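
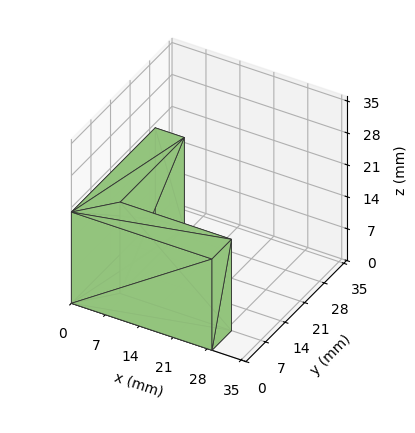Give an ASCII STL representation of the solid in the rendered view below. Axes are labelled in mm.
Reading the render: the shape is an L-shaped prism: outer 29 × 30 mm, arm thicknesses ≈ 7 mm (horizontal) and 6 mm (vertical), extruded 20 mm in z (dimensions read to the nearest mm from the axis ticks). For the STL, each face is triangulated and given an outward normal.

solid part
  facet normal 0.0000 0.0000 -1.0000
    outer loop
      vertex 29.00 7.00 0.00
      vertex 29.00 0.00 0.00
      vertex 0.00 0.00 0.00
    endloop
  endfacet
  facet normal 0.0000 0.0000 -1.0000
    outer loop
      vertex 6.00 7.00 0.00
      vertex 29.00 7.00 0.00
      vertex 0.00 0.00 0.00
    endloop
  endfacet
  facet normal 0.0000 0.0000 -1.0000
    outer loop
      vertex 6.00 30.00 0.00
      vertex 6.00 7.00 0.00
      vertex 0.00 0.00 0.00
    endloop
  endfacet
  facet normal 0.0000 0.0000 -1.0000
    outer loop
      vertex 0.00 30.00 0.00
      vertex 6.00 30.00 0.00
      vertex 0.00 0.00 0.00
    endloop
  endfacet
  facet normal 0.0000 0.0000 1.0000
    outer loop
      vertex 0.00 0.00 20.00
      vertex 29.00 0.00 20.00
      vertex 29.00 7.00 20.00
    endloop
  endfacet
  facet normal 0.0000 0.0000 1.0000
    outer loop
      vertex 0.00 0.00 20.00
      vertex 29.00 7.00 20.00
      vertex 6.00 7.00 20.00
    endloop
  endfacet
  facet normal 0.0000 0.0000 1.0000
    outer loop
      vertex 0.00 0.00 20.00
      vertex 6.00 7.00 20.00
      vertex 6.00 30.00 20.00
    endloop
  endfacet
  facet normal 0.0000 0.0000 1.0000
    outer loop
      vertex 0.00 0.00 20.00
      vertex 6.00 30.00 20.00
      vertex 0.00 30.00 20.00
    endloop
  endfacet
  facet normal 0.0000 -1.0000 0.0000
    outer loop
      vertex 0.00 0.00 0.00
      vertex 29.00 0.00 0.00
      vertex 29.00 0.00 20.00
    endloop
  endfacet
  facet normal 0.0000 -1.0000 0.0000
    outer loop
      vertex 0.00 0.00 0.00
      vertex 29.00 0.00 20.00
      vertex 0.00 0.00 20.00
    endloop
  endfacet
  facet normal 1.0000 0.0000 0.0000
    outer loop
      vertex 29.00 0.00 0.00
      vertex 29.00 7.00 0.00
      vertex 29.00 7.00 20.00
    endloop
  endfacet
  facet normal 1.0000 0.0000 0.0000
    outer loop
      vertex 29.00 0.00 0.00
      vertex 29.00 7.00 20.00
      vertex 29.00 0.00 20.00
    endloop
  endfacet
  facet normal 0.0000 1.0000 0.0000
    outer loop
      vertex 29.00 7.00 0.00
      vertex 6.00 7.00 0.00
      vertex 6.00 7.00 20.00
    endloop
  endfacet
  facet normal 0.0000 1.0000 0.0000
    outer loop
      vertex 29.00 7.00 0.00
      vertex 6.00 7.00 20.00
      vertex 29.00 7.00 20.00
    endloop
  endfacet
  facet normal 1.0000 0.0000 0.0000
    outer loop
      vertex 6.00 7.00 0.00
      vertex 6.00 30.00 0.00
      vertex 6.00 30.00 20.00
    endloop
  endfacet
  facet normal 1.0000 0.0000 0.0000
    outer loop
      vertex 6.00 7.00 0.00
      vertex 6.00 30.00 20.00
      vertex 6.00 7.00 20.00
    endloop
  endfacet
  facet normal 0.0000 1.0000 0.0000
    outer loop
      vertex 6.00 30.00 0.00
      vertex 0.00 30.00 0.00
      vertex 0.00 30.00 20.00
    endloop
  endfacet
  facet normal 0.0000 1.0000 0.0000
    outer loop
      vertex 6.00 30.00 0.00
      vertex 0.00 30.00 20.00
      vertex 6.00 30.00 20.00
    endloop
  endfacet
  facet normal -1.0000 0.0000 0.0000
    outer loop
      vertex 0.00 30.00 0.00
      vertex 0.00 0.00 0.00
      vertex 0.00 0.00 20.00
    endloop
  endfacet
  facet normal -1.0000 0.0000 0.0000
    outer loop
      vertex 0.00 30.00 0.00
      vertex 0.00 0.00 20.00
      vertex 0.00 30.00 20.00
    endloop
  endfacet
endsolid part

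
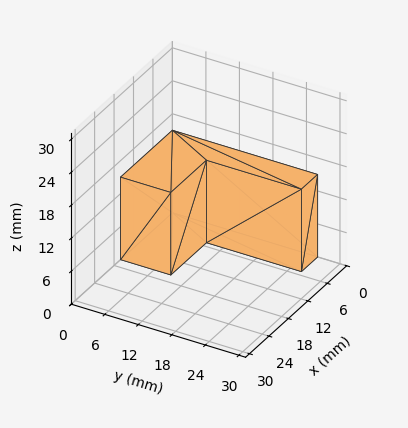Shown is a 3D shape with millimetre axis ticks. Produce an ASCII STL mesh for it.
Reading the render: the shape is an L-shaped prism: outer 16 × 26 mm, arm thicknesses ≈ 9 mm (horizontal) and 5 mm (vertical), extruded 15 mm in z (dimensions read to the nearest mm from the axis ticks). For the STL, each face is triangulated and given an outward normal.

solid part
  facet normal 0.0000 0.0000 -1.0000
    outer loop
      vertex 16.0 9.0 0.0
      vertex 16.0 0.0 0.0
      vertex 0.0 0.0 0.0
    endloop
  endfacet
  facet normal 0.0000 0.0000 -1.0000
    outer loop
      vertex 5.0 9.0 0.0
      vertex 16.0 9.0 0.0
      vertex 0.0 0.0 0.0
    endloop
  endfacet
  facet normal 0.0000 0.0000 -1.0000
    outer loop
      vertex 5.0 26.0 0.0
      vertex 5.0 9.0 0.0
      vertex 0.0 0.0 0.0
    endloop
  endfacet
  facet normal 0.0000 0.0000 -1.0000
    outer loop
      vertex 0.0 26.0 0.0
      vertex 5.0 26.0 0.0
      vertex 0.0 0.0 0.0
    endloop
  endfacet
  facet normal 0.0000 0.0000 1.0000
    outer loop
      vertex 0.0 0.0 15.0
      vertex 16.0 0.0 15.0
      vertex 16.0 9.0 15.0
    endloop
  endfacet
  facet normal 0.0000 0.0000 1.0000
    outer loop
      vertex 0.0 0.0 15.0
      vertex 16.0 9.0 15.0
      vertex 5.0 9.0 15.0
    endloop
  endfacet
  facet normal 0.0000 0.0000 1.0000
    outer loop
      vertex 0.0 0.0 15.0
      vertex 5.0 9.0 15.0
      vertex 5.0 26.0 15.0
    endloop
  endfacet
  facet normal 0.0000 0.0000 1.0000
    outer loop
      vertex 0.0 0.0 15.0
      vertex 5.0 26.0 15.0
      vertex 0.0 26.0 15.0
    endloop
  endfacet
  facet normal 0.0000 -1.0000 0.0000
    outer loop
      vertex 0.0 0.0 0.0
      vertex 16.0 0.0 0.0
      vertex 16.0 0.0 15.0
    endloop
  endfacet
  facet normal 0.0000 -1.0000 0.0000
    outer loop
      vertex 0.0 0.0 0.0
      vertex 16.0 0.0 15.0
      vertex 0.0 0.0 15.0
    endloop
  endfacet
  facet normal 1.0000 0.0000 0.0000
    outer loop
      vertex 16.0 0.0 0.0
      vertex 16.0 9.0 0.0
      vertex 16.0 9.0 15.0
    endloop
  endfacet
  facet normal 1.0000 0.0000 0.0000
    outer loop
      vertex 16.0 0.0 0.0
      vertex 16.0 9.0 15.0
      vertex 16.0 0.0 15.0
    endloop
  endfacet
  facet normal 0.0000 1.0000 0.0000
    outer loop
      vertex 16.0 9.0 0.0
      vertex 5.0 9.0 0.0
      vertex 5.0 9.0 15.0
    endloop
  endfacet
  facet normal 0.0000 1.0000 0.0000
    outer loop
      vertex 16.0 9.0 0.0
      vertex 5.0 9.0 15.0
      vertex 16.0 9.0 15.0
    endloop
  endfacet
  facet normal 1.0000 0.0000 0.0000
    outer loop
      vertex 5.0 9.0 0.0
      vertex 5.0 26.0 0.0
      vertex 5.0 26.0 15.0
    endloop
  endfacet
  facet normal 1.0000 0.0000 0.0000
    outer loop
      vertex 5.0 9.0 0.0
      vertex 5.0 26.0 15.0
      vertex 5.0 9.0 15.0
    endloop
  endfacet
  facet normal 0.0000 1.0000 0.0000
    outer loop
      vertex 5.0 26.0 0.0
      vertex 0.0 26.0 0.0
      vertex 0.0 26.0 15.0
    endloop
  endfacet
  facet normal 0.0000 1.0000 0.0000
    outer loop
      vertex 5.0 26.0 0.0
      vertex 0.0 26.0 15.0
      vertex 5.0 26.0 15.0
    endloop
  endfacet
  facet normal -1.0000 0.0000 0.0000
    outer loop
      vertex 0.0 26.0 0.0
      vertex 0.0 0.0 0.0
      vertex 0.0 0.0 15.0
    endloop
  endfacet
  facet normal -1.0000 0.0000 0.0000
    outer loop
      vertex 0.0 26.0 0.0
      vertex 0.0 0.0 15.0
      vertex 0.0 26.0 15.0
    endloop
  endfacet
endsolid part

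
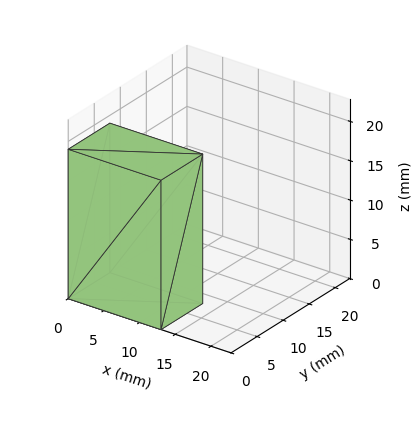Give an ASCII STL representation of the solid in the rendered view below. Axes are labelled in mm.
Reading the render: the shape is a rectangular box, roughly 13 × 8 mm footprint and 19 mm tall (dimensions read to the nearest mm from the axis ticks). For the STL, each face is triangulated and given an outward normal.

solid part
  facet normal 0.0000 0.0000 -1.0000
    outer loop
      vertex 13.000 8.000 0.000
      vertex 13.000 0.000 0.000
      vertex 0.000 0.000 0.000
    endloop
  endfacet
  facet normal 0.0000 0.0000 -1.0000
    outer loop
      vertex 0.000 8.000 0.000
      vertex 13.000 8.000 0.000
      vertex 0.000 0.000 0.000
    endloop
  endfacet
  facet normal 0.0000 0.0000 1.0000
    outer loop
      vertex 0.000 0.000 19.000
      vertex 13.000 0.000 19.000
      vertex 13.000 8.000 19.000
    endloop
  endfacet
  facet normal 0.0000 0.0000 1.0000
    outer loop
      vertex 0.000 0.000 19.000
      vertex 13.000 8.000 19.000
      vertex 0.000 8.000 19.000
    endloop
  endfacet
  facet normal 0.0000 -1.0000 0.0000
    outer loop
      vertex 0.000 0.000 0.000
      vertex 13.000 0.000 0.000
      vertex 13.000 0.000 19.000
    endloop
  endfacet
  facet normal 0.0000 -1.0000 0.0000
    outer loop
      vertex 0.000 0.000 0.000
      vertex 13.000 0.000 19.000
      vertex 0.000 0.000 19.000
    endloop
  endfacet
  facet normal 0.0000 1.0000 0.0000
    outer loop
      vertex 13.000 8.000 19.000
      vertex 13.000 8.000 0.000
      vertex 0.000 8.000 0.000
    endloop
  endfacet
  facet normal 0.0000 1.0000 0.0000
    outer loop
      vertex 0.000 8.000 19.000
      vertex 13.000 8.000 19.000
      vertex 0.000 8.000 0.000
    endloop
  endfacet
  facet normal -1.0000 0.0000 0.0000
    outer loop
      vertex 0.000 8.000 19.000
      vertex 0.000 8.000 0.000
      vertex 0.000 0.000 0.000
    endloop
  endfacet
  facet normal -1.0000 0.0000 0.0000
    outer loop
      vertex 0.000 0.000 19.000
      vertex 0.000 8.000 19.000
      vertex 0.000 0.000 0.000
    endloop
  endfacet
  facet normal 1.0000 0.0000 0.0000
    outer loop
      vertex 13.000 0.000 0.000
      vertex 13.000 8.000 0.000
      vertex 13.000 8.000 19.000
    endloop
  endfacet
  facet normal 1.0000 0.0000 0.0000
    outer loop
      vertex 13.000 0.000 0.000
      vertex 13.000 8.000 19.000
      vertex 13.000 0.000 19.000
    endloop
  endfacet
endsolid part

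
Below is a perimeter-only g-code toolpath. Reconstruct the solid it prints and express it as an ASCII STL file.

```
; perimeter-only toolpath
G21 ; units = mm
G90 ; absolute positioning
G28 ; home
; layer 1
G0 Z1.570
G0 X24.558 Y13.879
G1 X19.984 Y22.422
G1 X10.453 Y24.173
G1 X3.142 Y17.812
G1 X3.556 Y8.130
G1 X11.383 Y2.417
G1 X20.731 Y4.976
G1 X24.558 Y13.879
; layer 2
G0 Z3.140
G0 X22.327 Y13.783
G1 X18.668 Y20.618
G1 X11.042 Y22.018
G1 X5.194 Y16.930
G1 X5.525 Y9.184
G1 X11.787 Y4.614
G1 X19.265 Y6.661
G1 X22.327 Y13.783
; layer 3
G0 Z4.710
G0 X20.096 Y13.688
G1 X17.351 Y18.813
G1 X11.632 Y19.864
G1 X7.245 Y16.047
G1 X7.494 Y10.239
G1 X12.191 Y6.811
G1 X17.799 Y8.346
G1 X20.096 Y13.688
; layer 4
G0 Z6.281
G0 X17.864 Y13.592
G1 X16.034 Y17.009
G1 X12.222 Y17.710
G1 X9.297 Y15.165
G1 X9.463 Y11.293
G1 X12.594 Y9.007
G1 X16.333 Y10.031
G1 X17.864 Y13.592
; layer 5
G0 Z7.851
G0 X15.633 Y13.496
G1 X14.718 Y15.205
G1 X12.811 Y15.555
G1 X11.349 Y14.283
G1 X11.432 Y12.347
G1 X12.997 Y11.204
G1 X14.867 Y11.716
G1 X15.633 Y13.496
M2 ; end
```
solid part
  facet normal 0.0000 0.0000 -1.0000
    outer loop
      vertex 9.863 26.327 0.000
      vertex 21.301 24.226 0.000
      vertex 26.790 13.974 0.000
    endloop
  endfacet
  facet normal 0.0000 0.0000 -1.0000
    outer loop
      vertex 1.090 18.694 0.000
      vertex 9.863 26.327 0.000
      vertex 26.790 13.974 0.000
    endloop
  endfacet
  facet normal 0.0000 0.0000 -1.0000
    outer loop
      vertex 1.587 7.076 0.000
      vertex 1.090 18.694 0.000
      vertex 26.790 13.974 0.000
    endloop
  endfacet
  facet normal 0.0000 0.0000 -1.0000
    outer loop
      vertex 10.980 0.220 0.000
      vertex 1.587 7.076 0.000
      vertex 26.790 13.974 0.000
    endloop
  endfacet
  facet normal 0.0000 0.0000 -1.0000
    outer loop
      vertex 22.197 3.291 0.000
      vertex 10.980 0.220 0.000
      vertex 26.790 13.974 0.000
    endloop
  endfacet
  facet normal 0.5423 0.2904 0.7884
    outer loop
      vertex 26.790 13.974 0.000
      vertex 21.301 24.226 0.000
      vertex 13.401 13.401 9.421
    endloop
  endfacet
  facet normal 0.1111 0.6050 0.7884
    outer loop
      vertex 21.301 24.226 0.000
      vertex 9.863 26.327 0.000
      vertex 13.401 13.401 9.421
    endloop
  endfacet
  facet normal -0.4038 0.4641 0.7884
    outer loop
      vertex 9.863 26.327 0.000
      vertex 1.090 18.694 0.000
      vertex 13.401 13.401 9.421
    endloop
  endfacet
  facet normal -0.6146 -0.0263 0.7884
    outer loop
      vertex 1.090 18.694 0.000
      vertex 1.587 7.076 0.000
      vertex 13.401 13.401 9.421
    endloop
  endfacet
  facet normal -0.3627 -0.4969 0.7884
    outer loop
      vertex 1.587 7.076 0.000
      vertex 10.980 0.220 0.000
      vertex 13.401 13.401 9.421
    endloop
  endfacet
  facet normal 0.1624 -0.5933 0.7884
    outer loop
      vertex 10.980 0.220 0.000
      vertex 22.197 3.291 0.000
      vertex 13.401 13.401 9.421
    endloop
  endfacet
  facet normal 0.5651 -0.2430 0.7884
    outer loop
      vertex 22.197 3.291 0.000
      vertex 26.790 13.974 0.000
      vertex 13.401 13.401 9.421
    endloop
  endfacet
endsolid part

The G0 Z moves step by Δz≈1.570 mm. The G1 loops shrink linearly with z, so the solid tapers from its base footprint up to z≈9.42. Closing with a flat bottom cap and the tapered top and triangulating gives 12 facets — a regular 7-sided pyramid, base circumscribed radius ≈ 13.4 mm, apex at z ≈ 9.42 mm.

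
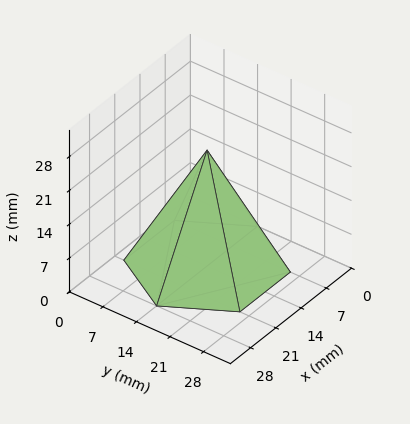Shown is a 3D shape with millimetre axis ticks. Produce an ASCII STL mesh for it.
Reading the render: the shape is a regular 6-sided pyramid, base circumscribed radius ≈ 14 mm, apex at z ≈ 24 mm (dimensions read to the nearest mm from the axis ticks). For the STL, each face is triangulated and given an outward normal.

solid part
  facet normal 0.0000 0.0000 -1.0000
    outer loop
      vertex 7.0 26.1 0.0
      vertex 21.0 26.1 0.0
      vertex 28.0 14.0 0.0
    endloop
  endfacet
  facet normal 0.0000 0.0000 -1.0000
    outer loop
      vertex 0.0 14.0 0.0
      vertex 7.0 26.1 0.0
      vertex 28.0 14.0 0.0
    endloop
  endfacet
  facet normal 0.0000 0.0000 -1.0000
    outer loop
      vertex 7.0 1.9 0.0
      vertex 0.0 14.0 0.0
      vertex 28.0 14.0 0.0
    endloop
  endfacet
  facet normal 0.0000 0.0000 -1.0000
    outer loop
      vertex 21.0 1.9 0.0
      vertex 7.0 1.9 0.0
      vertex 28.0 14.0 0.0
    endloop
  endfacet
  facet normal 0.7727 0.4470 0.4507
    outer loop
      vertex 28.0 14.0 0.0
      vertex 21.0 26.1 0.0
      vertex 14.0 14.0 24.0
    endloop
  endfacet
  facet normal 0.0000 0.8929 0.4502
    outer loop
      vertex 21.0 26.1 0.0
      vertex 7.0 26.1 0.0
      vertex 14.0 14.0 24.0
    endloop
  endfacet
  facet normal -0.7727 0.4470 0.4507
    outer loop
      vertex 7.0 26.1 0.0
      vertex 0.0 14.0 0.0
      vertex 14.0 14.0 24.0
    endloop
  endfacet
  facet normal -0.7727 -0.4470 0.4507
    outer loop
      vertex 0.0 14.0 0.0
      vertex 7.0 1.9 0.0
      vertex 14.0 14.0 24.0
    endloop
  endfacet
  facet normal 0.0000 -0.8929 0.4502
    outer loop
      vertex 7.0 1.9 0.0
      vertex 21.0 1.9 0.0
      vertex 14.0 14.0 24.0
    endloop
  endfacet
  facet normal 0.7727 -0.4470 0.4507
    outer loop
      vertex 21.0 1.9 0.0
      vertex 28.0 14.0 0.0
      vertex 14.0 14.0 24.0
    endloop
  endfacet
endsolid part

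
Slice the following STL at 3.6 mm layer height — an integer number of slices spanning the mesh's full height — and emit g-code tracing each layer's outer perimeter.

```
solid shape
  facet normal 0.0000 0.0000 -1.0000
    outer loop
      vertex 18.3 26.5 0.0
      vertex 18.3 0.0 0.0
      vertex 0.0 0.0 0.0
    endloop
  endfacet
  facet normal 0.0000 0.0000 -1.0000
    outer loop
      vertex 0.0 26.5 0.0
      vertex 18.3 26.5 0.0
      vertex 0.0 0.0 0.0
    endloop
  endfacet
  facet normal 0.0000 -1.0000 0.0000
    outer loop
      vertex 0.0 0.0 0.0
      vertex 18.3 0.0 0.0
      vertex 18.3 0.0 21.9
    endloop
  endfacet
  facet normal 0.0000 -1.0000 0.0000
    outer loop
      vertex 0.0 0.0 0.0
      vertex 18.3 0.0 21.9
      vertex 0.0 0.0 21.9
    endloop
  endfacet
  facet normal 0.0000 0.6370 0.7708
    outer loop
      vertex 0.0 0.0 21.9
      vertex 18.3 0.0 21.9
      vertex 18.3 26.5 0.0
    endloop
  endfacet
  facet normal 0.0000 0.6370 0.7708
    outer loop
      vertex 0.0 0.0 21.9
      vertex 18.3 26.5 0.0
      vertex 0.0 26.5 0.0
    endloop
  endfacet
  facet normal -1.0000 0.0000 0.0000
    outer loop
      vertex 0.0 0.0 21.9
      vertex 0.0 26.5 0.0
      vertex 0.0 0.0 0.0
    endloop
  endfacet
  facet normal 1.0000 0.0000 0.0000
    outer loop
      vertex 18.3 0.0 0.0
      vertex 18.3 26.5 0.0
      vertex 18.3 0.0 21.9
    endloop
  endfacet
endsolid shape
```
; perimeter-only toolpath
G21 ; units = mm
G90 ; absolute positioning
G28 ; home
; layer 1
G0 Z3.6
G0 X0.0 Y0.0
G1 X18.3 Y0.0
G1 X18.3 Y22.1
G1 X0.0 Y22.1
G1 X0.0 Y0.0
; layer 2
G0 Z7.3
G0 X0.0 Y0.0
G1 X18.3 Y0.0
G1 X18.3 Y17.7
G1 X0.0 Y17.7
G1 X0.0 Y0.0
; layer 3
G0 Z10.9
G0 X0.0 Y0.0
G1 X18.3 Y0.0
G1 X18.3 Y13.2
G1 X0.0 Y13.2
G1 X0.0 Y0.0
; layer 4
G0 Z14.6
G0 X0.0 Y0.0
G1 X18.3 Y0.0
G1 X18.3 Y8.8
G1 X0.0 Y8.8
G1 X0.0 Y0.0
; layer 5
G0 Z18.2
G0 X0.0 Y0.0
G1 X18.3 Y0.0
G1 X18.3 Y4.4
G1 X0.0 Y4.4
G1 X0.0 Y0.0
M2 ; end

The solid is a wedge (ramp): 18.3 × 26.5 mm base, rising to 21.9 mm along the y=0 edge and sloping linearly to z=0 at y=26.5. Slicing at Δz = 3.6 mm — 6 equal slices spanning the solid's height, so layer i sits at z = i·h/6 — gives 5 non-empty perimeters. Each is a 4-segment closed polygon; G0 lifts to the layer z and rapids to the start vertex, then G1 traces the edges. The cross-section shrinks linearly with z (the slice at the apex is degenerate and omitted).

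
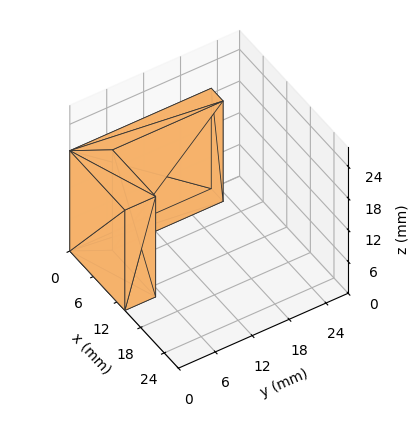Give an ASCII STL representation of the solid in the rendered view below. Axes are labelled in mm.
Reading the render: the shape is an L-shaped prism: outer 14 × 23 mm, arm thicknesses ≈ 5 mm (horizontal) and 3 mm (vertical), extruded 19 mm in z (dimensions read to the nearest mm from the axis ticks). For the STL, each face is triangulated and given an outward normal.

solid part
  facet normal 0.0000 0.0000 -1.0000
    outer loop
      vertex 14.00 5.00 0.00
      vertex 14.00 0.00 0.00
      vertex 0.00 0.00 0.00
    endloop
  endfacet
  facet normal 0.0000 0.0000 -1.0000
    outer loop
      vertex 3.00 5.00 0.00
      vertex 14.00 5.00 0.00
      vertex 0.00 0.00 0.00
    endloop
  endfacet
  facet normal 0.0000 0.0000 -1.0000
    outer loop
      vertex 3.00 23.00 0.00
      vertex 3.00 5.00 0.00
      vertex 0.00 0.00 0.00
    endloop
  endfacet
  facet normal 0.0000 0.0000 -1.0000
    outer loop
      vertex 0.00 23.00 0.00
      vertex 3.00 23.00 0.00
      vertex 0.00 0.00 0.00
    endloop
  endfacet
  facet normal 0.0000 0.0000 1.0000
    outer loop
      vertex 0.00 0.00 19.00
      vertex 14.00 0.00 19.00
      vertex 14.00 5.00 19.00
    endloop
  endfacet
  facet normal 0.0000 0.0000 1.0000
    outer loop
      vertex 0.00 0.00 19.00
      vertex 14.00 5.00 19.00
      vertex 3.00 5.00 19.00
    endloop
  endfacet
  facet normal 0.0000 0.0000 1.0000
    outer loop
      vertex 0.00 0.00 19.00
      vertex 3.00 5.00 19.00
      vertex 3.00 23.00 19.00
    endloop
  endfacet
  facet normal 0.0000 0.0000 1.0000
    outer loop
      vertex 0.00 0.00 19.00
      vertex 3.00 23.00 19.00
      vertex 0.00 23.00 19.00
    endloop
  endfacet
  facet normal 0.0000 -1.0000 0.0000
    outer loop
      vertex 0.00 0.00 0.00
      vertex 14.00 0.00 0.00
      vertex 14.00 0.00 19.00
    endloop
  endfacet
  facet normal 0.0000 -1.0000 0.0000
    outer loop
      vertex 0.00 0.00 0.00
      vertex 14.00 0.00 19.00
      vertex 0.00 0.00 19.00
    endloop
  endfacet
  facet normal 1.0000 0.0000 0.0000
    outer loop
      vertex 14.00 0.00 0.00
      vertex 14.00 5.00 0.00
      vertex 14.00 5.00 19.00
    endloop
  endfacet
  facet normal 1.0000 0.0000 0.0000
    outer loop
      vertex 14.00 0.00 0.00
      vertex 14.00 5.00 19.00
      vertex 14.00 0.00 19.00
    endloop
  endfacet
  facet normal 0.0000 1.0000 0.0000
    outer loop
      vertex 14.00 5.00 0.00
      vertex 3.00 5.00 0.00
      vertex 3.00 5.00 19.00
    endloop
  endfacet
  facet normal 0.0000 1.0000 0.0000
    outer loop
      vertex 14.00 5.00 0.00
      vertex 3.00 5.00 19.00
      vertex 14.00 5.00 19.00
    endloop
  endfacet
  facet normal 1.0000 0.0000 0.0000
    outer loop
      vertex 3.00 5.00 0.00
      vertex 3.00 23.00 0.00
      vertex 3.00 23.00 19.00
    endloop
  endfacet
  facet normal 1.0000 0.0000 0.0000
    outer loop
      vertex 3.00 5.00 0.00
      vertex 3.00 23.00 19.00
      vertex 3.00 5.00 19.00
    endloop
  endfacet
  facet normal 0.0000 1.0000 0.0000
    outer loop
      vertex 3.00 23.00 0.00
      vertex 0.00 23.00 0.00
      vertex 0.00 23.00 19.00
    endloop
  endfacet
  facet normal 0.0000 1.0000 0.0000
    outer loop
      vertex 3.00 23.00 0.00
      vertex 0.00 23.00 19.00
      vertex 3.00 23.00 19.00
    endloop
  endfacet
  facet normal -1.0000 0.0000 0.0000
    outer loop
      vertex 0.00 23.00 0.00
      vertex 0.00 0.00 0.00
      vertex 0.00 0.00 19.00
    endloop
  endfacet
  facet normal -1.0000 0.0000 0.0000
    outer loop
      vertex 0.00 23.00 0.00
      vertex 0.00 0.00 19.00
      vertex 0.00 23.00 19.00
    endloop
  endfacet
endsolid part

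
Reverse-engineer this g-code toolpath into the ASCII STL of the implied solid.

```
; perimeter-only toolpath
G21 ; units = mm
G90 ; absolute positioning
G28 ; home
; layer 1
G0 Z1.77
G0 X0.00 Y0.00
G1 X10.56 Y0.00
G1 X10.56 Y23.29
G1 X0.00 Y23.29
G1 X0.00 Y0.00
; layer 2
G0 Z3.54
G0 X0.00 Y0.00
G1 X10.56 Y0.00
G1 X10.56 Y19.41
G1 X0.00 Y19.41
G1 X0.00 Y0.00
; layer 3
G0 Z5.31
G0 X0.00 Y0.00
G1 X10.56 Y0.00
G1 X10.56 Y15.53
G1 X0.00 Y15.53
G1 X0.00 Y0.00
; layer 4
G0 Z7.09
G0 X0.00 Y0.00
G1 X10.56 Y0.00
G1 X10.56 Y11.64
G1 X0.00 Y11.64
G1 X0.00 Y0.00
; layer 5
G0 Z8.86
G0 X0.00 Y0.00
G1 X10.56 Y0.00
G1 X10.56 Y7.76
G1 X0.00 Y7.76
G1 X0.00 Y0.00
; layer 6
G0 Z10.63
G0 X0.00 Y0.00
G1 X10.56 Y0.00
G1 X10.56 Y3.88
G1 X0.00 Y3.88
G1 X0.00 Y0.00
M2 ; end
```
solid part
  facet normal 0.0000 0.0000 -1.0000
    outer loop
      vertex 10.56 27.17 0.00
      vertex 10.56 0.00 0.00
      vertex 0.00 0.00 0.00
    endloop
  endfacet
  facet normal 0.0000 0.0000 -1.0000
    outer loop
      vertex 0.00 27.17 0.00
      vertex 10.56 27.17 0.00
      vertex 0.00 0.00 0.00
    endloop
  endfacet
  facet normal 0.0000 -1.0000 0.0000
    outer loop
      vertex 0.00 0.00 0.00
      vertex 10.56 0.00 0.00
      vertex 10.56 0.00 12.40
    endloop
  endfacet
  facet normal 0.0000 -1.0000 0.0000
    outer loop
      vertex 0.00 0.00 0.00
      vertex 10.56 0.00 12.40
      vertex 0.00 0.00 12.40
    endloop
  endfacet
  facet normal 0.0000 0.4152 0.9097
    outer loop
      vertex 0.00 0.00 12.40
      vertex 10.56 0.00 12.40
      vertex 10.56 27.17 0.00
    endloop
  endfacet
  facet normal 0.0000 0.4152 0.9097
    outer loop
      vertex 0.00 0.00 12.40
      vertex 10.56 27.17 0.00
      vertex 0.00 27.17 0.00
    endloop
  endfacet
  facet normal -1.0000 0.0000 0.0000
    outer loop
      vertex 0.00 0.00 12.40
      vertex 0.00 27.17 0.00
      vertex 0.00 0.00 0.00
    endloop
  endfacet
  facet normal 1.0000 0.0000 0.0000
    outer loop
      vertex 10.56 0.00 0.00
      vertex 10.56 27.17 0.00
      vertex 10.56 0.00 12.40
    endloop
  endfacet
endsolid part

The G0 Z moves step by Δz≈1.77 mm. The G1 loops shrink linearly with z, so the solid tapers from its base footprint up to z≈12.4. Closing with a flat bottom cap and the tapered top and triangulating gives 8 facets — a wedge (ramp): 10.6 × 27.2 mm base, rising to 12.4 mm along the y=0 edge and sloping linearly to z=0 at y=27.2.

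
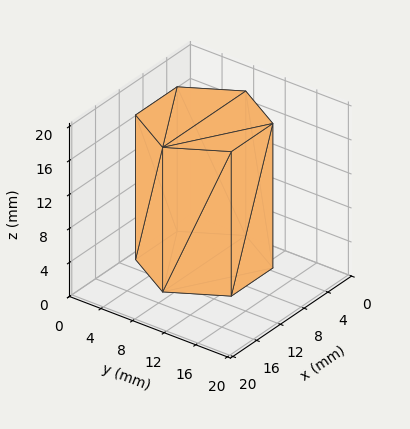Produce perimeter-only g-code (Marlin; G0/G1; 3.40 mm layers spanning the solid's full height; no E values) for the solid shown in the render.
Reading the render: the shape is a regular 6-sided prism (a cylinder approximated with 6 flat sides), circumscribed radius ≈ 7 mm, height ≈ 17 mm (dimensions read to the nearest mm from the axis ticks). For the g-code, the solid's height is divided into equal slices at the stated Δz and each level perimeter traced with G1 moves after a G0 lift.

; perimeter-only toolpath
G21 ; units = mm
G90 ; absolute positioning
G28 ; home
; layer 1
G0 Z3.40
G0 X14.00 Y7.00
G1 X10.50 Y13.06
G1 X3.50 Y13.06
G1 X0.00 Y7.00
G1 X3.50 Y0.94
G1 X10.50 Y0.94
G1 X14.00 Y7.00
; layer 2
G0 Z6.80
G0 X14.00 Y7.00
G1 X10.50 Y13.06
G1 X3.50 Y13.06
G1 X0.00 Y7.00
G1 X3.50 Y0.94
G1 X10.50 Y0.94
G1 X14.00 Y7.00
; layer 3
G0 Z10.20
G0 X14.00 Y7.00
G1 X10.50 Y13.06
G1 X3.50 Y13.06
G1 X0.00 Y7.00
G1 X3.50 Y0.94
G1 X10.50 Y0.94
G1 X14.00 Y7.00
; layer 4
G0 Z13.60
G0 X14.00 Y7.00
G1 X10.50 Y13.06
G1 X3.50 Y13.06
G1 X0.00 Y7.00
G1 X3.50 Y0.94
G1 X10.50 Y0.94
G1 X14.00 Y7.00
; layer 5
G0 Z17.00
G0 X14.00 Y7.00
G1 X10.50 Y13.06
G1 X3.50 Y13.06
G1 X0.00 Y7.00
G1 X3.50 Y0.94
G1 X10.50 Y0.94
G1 X14.00 Y7.00
M2 ; end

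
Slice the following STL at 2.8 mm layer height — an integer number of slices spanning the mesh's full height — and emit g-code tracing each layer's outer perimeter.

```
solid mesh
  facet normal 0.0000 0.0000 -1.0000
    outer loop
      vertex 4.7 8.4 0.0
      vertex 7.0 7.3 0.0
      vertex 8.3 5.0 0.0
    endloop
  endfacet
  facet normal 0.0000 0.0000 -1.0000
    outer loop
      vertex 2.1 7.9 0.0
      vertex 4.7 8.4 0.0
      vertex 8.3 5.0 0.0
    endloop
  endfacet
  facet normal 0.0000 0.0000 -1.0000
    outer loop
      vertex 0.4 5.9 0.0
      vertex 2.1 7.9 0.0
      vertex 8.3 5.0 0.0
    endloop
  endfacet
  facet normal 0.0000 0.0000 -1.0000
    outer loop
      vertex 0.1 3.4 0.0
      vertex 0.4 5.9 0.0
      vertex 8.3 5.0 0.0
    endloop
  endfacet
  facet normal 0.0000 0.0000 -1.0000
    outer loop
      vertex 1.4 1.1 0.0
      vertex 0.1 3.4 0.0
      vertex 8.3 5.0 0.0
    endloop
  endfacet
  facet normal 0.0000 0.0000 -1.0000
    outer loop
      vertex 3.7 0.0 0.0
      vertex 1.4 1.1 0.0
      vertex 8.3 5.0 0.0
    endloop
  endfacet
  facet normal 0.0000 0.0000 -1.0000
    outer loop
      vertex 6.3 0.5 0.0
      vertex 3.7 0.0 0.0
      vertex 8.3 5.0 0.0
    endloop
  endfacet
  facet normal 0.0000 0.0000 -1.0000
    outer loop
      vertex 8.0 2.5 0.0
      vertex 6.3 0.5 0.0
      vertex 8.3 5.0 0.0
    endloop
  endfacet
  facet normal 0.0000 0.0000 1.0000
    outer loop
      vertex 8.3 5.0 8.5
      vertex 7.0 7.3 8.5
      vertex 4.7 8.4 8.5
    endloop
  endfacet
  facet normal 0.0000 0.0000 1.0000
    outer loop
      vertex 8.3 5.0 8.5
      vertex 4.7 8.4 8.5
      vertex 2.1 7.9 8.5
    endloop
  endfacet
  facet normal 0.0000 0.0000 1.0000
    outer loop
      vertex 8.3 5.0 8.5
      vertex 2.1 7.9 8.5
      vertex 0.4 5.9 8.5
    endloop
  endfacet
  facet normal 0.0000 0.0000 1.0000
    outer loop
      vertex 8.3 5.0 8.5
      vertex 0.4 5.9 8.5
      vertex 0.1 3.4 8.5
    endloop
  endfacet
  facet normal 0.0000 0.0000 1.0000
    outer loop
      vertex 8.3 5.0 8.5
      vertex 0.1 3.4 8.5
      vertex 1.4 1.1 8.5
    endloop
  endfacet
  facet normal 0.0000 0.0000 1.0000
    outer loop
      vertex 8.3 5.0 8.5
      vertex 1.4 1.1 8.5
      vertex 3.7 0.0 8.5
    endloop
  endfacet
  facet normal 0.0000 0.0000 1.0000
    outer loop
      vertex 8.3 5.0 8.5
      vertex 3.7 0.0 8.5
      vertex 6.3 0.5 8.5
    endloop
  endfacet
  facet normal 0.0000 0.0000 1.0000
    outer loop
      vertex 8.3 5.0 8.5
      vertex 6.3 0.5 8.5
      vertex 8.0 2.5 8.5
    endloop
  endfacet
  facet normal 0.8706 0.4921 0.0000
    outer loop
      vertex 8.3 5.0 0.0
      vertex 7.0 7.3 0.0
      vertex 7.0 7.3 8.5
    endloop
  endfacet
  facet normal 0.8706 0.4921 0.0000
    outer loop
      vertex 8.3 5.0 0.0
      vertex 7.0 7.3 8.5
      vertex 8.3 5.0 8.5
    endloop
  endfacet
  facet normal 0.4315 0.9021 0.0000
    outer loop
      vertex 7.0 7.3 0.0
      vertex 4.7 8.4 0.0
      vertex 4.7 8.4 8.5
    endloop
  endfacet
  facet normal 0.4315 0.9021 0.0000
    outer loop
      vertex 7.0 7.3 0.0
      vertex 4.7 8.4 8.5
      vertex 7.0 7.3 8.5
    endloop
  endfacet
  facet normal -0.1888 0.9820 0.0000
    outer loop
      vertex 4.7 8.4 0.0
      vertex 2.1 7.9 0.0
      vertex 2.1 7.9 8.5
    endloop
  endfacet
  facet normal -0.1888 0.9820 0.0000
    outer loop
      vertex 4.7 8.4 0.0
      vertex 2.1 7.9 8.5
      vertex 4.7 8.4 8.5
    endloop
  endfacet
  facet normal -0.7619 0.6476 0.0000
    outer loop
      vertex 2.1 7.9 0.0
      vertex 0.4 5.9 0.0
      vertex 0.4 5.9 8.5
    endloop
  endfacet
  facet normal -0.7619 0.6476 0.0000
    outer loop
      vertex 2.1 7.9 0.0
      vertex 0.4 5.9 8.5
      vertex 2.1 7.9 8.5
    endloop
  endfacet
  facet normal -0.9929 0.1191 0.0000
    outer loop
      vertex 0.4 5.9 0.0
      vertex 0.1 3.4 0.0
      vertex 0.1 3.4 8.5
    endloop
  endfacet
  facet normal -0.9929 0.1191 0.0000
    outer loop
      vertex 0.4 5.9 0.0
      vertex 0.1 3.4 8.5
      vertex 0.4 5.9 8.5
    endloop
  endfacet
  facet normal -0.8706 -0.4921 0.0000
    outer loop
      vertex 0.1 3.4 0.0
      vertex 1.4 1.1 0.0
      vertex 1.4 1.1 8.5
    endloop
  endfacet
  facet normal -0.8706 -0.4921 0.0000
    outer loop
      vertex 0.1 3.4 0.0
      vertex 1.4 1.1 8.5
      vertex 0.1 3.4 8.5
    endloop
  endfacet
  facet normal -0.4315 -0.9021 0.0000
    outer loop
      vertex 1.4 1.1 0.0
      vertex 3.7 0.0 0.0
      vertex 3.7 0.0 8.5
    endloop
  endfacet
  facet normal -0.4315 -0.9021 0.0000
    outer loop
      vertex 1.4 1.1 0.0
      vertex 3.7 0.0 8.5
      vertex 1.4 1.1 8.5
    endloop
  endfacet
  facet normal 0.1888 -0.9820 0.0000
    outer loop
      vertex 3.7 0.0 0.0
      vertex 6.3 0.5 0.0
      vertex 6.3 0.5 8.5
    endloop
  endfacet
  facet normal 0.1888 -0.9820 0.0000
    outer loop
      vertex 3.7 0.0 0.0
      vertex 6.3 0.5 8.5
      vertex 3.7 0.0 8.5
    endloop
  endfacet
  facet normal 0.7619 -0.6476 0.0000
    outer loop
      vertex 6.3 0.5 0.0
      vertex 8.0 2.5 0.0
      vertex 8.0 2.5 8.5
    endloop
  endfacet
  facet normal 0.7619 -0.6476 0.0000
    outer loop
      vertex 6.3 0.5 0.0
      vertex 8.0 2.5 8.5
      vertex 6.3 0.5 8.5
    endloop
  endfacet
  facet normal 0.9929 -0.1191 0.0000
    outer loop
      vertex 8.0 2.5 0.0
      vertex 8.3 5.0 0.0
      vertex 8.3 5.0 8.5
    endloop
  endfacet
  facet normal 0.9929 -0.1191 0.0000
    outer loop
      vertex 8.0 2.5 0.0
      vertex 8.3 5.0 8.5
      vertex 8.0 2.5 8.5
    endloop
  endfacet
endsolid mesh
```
; perimeter-only toolpath
G21 ; units = mm
G90 ; absolute positioning
G28 ; home
; layer 1
G0 Z2.8
G0 X8.3 Y5.0
G1 X7.0 Y7.3
G1 X4.7 Y8.4
G1 X2.1 Y7.9
G1 X0.4 Y5.9
G1 X0.1 Y3.4
G1 X1.4 Y1.1
G1 X3.7 Y0.0
G1 X6.3 Y0.5
G1 X8.0 Y2.5
G1 X8.3 Y5.0
; layer 2
G0 Z5.7
G0 X8.3 Y5.0
G1 X7.0 Y7.3
G1 X4.7 Y8.4
G1 X2.1 Y7.9
G1 X0.4 Y5.9
G1 X0.1 Y3.4
G1 X1.4 Y1.1
G1 X3.7 Y0.0
G1 X6.3 Y0.5
G1 X8.0 Y2.5
G1 X8.3 Y5.0
; layer 3
G0 Z8.5
G0 X8.3 Y5.0
G1 X7.0 Y7.3
G1 X4.7 Y8.4
G1 X2.1 Y7.9
G1 X0.4 Y5.9
G1 X0.1 Y3.4
G1 X1.4 Y1.1
G1 X3.7 Y0.0
G1 X6.3 Y0.5
G1 X8.0 Y2.5
G1 X8.3 Y5.0
M2 ; end

The solid is a regular 10-sided prism (a cylinder approximated with 10 flat sides), circumscribed radius ≈ 4.2 mm, height ≈ 8.5 mm. Slicing at Δz = 2.8 mm — 3 equal slices spanning the solid's height, so layer i sits at z = i·h/3 — gives 3 non-empty perimeters. Each is a 10-segment closed polygon; G0 lifts to the layer z and rapids to the start vertex, then G1 traces the edges.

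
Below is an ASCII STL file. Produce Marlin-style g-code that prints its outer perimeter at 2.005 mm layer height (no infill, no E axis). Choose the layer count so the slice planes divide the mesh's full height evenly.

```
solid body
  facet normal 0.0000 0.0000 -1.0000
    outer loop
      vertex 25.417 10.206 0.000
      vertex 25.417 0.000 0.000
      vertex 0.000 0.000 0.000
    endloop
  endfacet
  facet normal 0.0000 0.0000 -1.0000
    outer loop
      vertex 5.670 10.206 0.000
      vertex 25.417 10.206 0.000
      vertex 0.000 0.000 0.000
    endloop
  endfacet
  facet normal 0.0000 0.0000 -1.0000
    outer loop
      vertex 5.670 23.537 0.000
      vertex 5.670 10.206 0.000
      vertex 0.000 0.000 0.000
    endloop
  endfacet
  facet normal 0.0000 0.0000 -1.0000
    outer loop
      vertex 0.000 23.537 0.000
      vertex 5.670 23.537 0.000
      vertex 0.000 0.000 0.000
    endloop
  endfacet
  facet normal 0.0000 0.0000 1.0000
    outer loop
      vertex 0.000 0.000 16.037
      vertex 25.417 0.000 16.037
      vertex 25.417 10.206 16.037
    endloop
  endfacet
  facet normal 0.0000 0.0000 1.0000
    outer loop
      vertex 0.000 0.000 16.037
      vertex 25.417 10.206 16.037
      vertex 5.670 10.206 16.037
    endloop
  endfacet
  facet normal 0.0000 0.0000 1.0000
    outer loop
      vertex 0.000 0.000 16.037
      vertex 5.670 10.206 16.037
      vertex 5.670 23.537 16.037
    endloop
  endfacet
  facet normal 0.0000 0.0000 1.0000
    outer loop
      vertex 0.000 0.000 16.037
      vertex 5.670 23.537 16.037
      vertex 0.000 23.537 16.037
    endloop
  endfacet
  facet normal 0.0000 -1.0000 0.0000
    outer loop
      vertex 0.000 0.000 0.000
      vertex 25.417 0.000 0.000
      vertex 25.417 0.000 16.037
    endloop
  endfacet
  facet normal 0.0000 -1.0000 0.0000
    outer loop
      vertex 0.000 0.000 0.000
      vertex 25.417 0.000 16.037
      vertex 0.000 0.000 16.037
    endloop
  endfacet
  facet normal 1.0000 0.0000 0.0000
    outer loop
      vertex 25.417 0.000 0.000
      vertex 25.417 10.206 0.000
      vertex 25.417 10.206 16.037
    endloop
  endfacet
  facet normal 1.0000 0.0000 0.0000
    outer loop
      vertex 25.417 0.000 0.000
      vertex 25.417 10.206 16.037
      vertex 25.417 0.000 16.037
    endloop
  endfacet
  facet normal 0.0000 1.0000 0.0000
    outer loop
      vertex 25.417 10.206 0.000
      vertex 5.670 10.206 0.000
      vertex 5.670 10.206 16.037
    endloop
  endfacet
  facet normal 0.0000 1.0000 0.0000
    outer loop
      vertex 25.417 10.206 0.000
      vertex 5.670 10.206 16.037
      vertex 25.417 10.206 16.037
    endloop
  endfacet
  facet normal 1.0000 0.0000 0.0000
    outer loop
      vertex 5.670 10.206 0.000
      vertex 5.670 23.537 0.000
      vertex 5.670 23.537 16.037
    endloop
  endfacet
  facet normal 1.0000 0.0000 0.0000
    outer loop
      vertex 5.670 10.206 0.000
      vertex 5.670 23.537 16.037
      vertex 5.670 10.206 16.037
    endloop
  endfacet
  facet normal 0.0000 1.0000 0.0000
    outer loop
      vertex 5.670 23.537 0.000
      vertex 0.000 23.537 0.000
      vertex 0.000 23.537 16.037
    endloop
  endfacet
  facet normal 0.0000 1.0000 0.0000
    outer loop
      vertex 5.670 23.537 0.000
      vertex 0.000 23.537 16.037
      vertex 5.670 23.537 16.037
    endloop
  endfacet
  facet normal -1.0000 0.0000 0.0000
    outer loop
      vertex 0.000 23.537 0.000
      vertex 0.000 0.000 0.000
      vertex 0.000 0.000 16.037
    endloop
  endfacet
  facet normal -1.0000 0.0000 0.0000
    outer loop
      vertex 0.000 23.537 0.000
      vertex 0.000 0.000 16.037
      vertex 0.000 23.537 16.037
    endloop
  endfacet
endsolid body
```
; perimeter-only toolpath
G21 ; units = mm
G90 ; absolute positioning
G28 ; home
; layer 1
G0 Z2.005
G0 X0.000 Y0.000
G1 X25.417 Y0.000
G1 X25.417 Y10.206
G1 X5.670 Y10.206
G1 X5.670 Y23.537
G1 X0.000 Y23.537
G1 X0.000 Y0.000
; layer 2
G0 Z4.009
G0 X0.000 Y0.000
G1 X25.417 Y0.000
G1 X25.417 Y10.206
G1 X5.670 Y10.206
G1 X5.670 Y23.537
G1 X0.000 Y23.537
G1 X0.000 Y0.000
; layer 3
G0 Z6.014
G0 X0.000 Y0.000
G1 X25.417 Y0.000
G1 X25.417 Y10.206
G1 X5.670 Y10.206
G1 X5.670 Y23.537
G1 X0.000 Y23.537
G1 X0.000 Y0.000
; layer 4
G0 Z8.018
G0 X0.000 Y0.000
G1 X25.417 Y0.000
G1 X25.417 Y10.206
G1 X5.670 Y10.206
G1 X5.670 Y23.537
G1 X0.000 Y23.537
G1 X0.000 Y0.000
; layer 5
G0 Z10.023
G0 X0.000 Y0.000
G1 X25.417 Y0.000
G1 X25.417 Y10.206
G1 X5.670 Y10.206
G1 X5.670 Y23.537
G1 X0.000 Y23.537
G1 X0.000 Y0.000
; layer 6
G0 Z12.028
G0 X0.000 Y0.000
G1 X25.417 Y0.000
G1 X25.417 Y10.206
G1 X5.670 Y10.206
G1 X5.670 Y23.537
G1 X0.000 Y23.537
G1 X0.000 Y0.000
; layer 7
G0 Z14.032
G0 X0.000 Y0.000
G1 X25.417 Y0.000
G1 X25.417 Y10.206
G1 X5.670 Y10.206
G1 X5.670 Y23.537
G1 X0.000 Y23.537
G1 X0.000 Y0.000
; layer 8
G0 Z16.037
G0 X0.000 Y0.000
G1 X25.417 Y0.000
G1 X25.417 Y10.206
G1 X5.670 Y10.206
G1 X5.670 Y23.537
G1 X0.000 Y23.537
G1 X0.000 Y0.000
M2 ; end

The solid is an L-shaped prism: outer 25.4 × 23.5 mm, arm thicknesses ≈ 10.2 mm (horizontal) and 5.67 mm (vertical), extruded 16 mm in z. Slicing at Δz = 2.005 mm — 8 equal slices spanning the solid's height, so layer i sits at z = i·h/8 — gives 8 non-empty perimeters. Each is a 6-segment closed polygon; G0 lifts to the layer z and rapids to the start vertex, then G1 traces the edges.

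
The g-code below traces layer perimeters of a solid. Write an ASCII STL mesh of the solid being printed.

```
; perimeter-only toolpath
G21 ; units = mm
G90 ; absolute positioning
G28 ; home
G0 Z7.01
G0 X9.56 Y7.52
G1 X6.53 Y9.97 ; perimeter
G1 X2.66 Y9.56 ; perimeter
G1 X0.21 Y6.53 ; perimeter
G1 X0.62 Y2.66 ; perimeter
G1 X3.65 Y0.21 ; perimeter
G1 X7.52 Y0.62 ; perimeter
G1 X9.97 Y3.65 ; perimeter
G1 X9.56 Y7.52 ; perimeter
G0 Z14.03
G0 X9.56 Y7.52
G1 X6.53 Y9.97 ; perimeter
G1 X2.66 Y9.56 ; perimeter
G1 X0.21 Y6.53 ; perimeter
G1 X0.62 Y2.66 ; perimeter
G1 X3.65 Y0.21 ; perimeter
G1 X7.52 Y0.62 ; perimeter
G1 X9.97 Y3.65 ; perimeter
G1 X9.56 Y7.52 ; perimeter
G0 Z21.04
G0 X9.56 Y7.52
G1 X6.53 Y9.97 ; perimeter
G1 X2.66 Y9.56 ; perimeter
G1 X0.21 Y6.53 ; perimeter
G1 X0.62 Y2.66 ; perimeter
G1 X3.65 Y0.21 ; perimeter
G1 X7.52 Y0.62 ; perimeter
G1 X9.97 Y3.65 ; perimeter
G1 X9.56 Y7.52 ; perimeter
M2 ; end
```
solid part
  facet normal 0.0000 0.0000 -1.0000
    outer loop
      vertex 2.66 9.56 0.00
      vertex 6.53 9.97 0.00
      vertex 9.56 7.52 0.00
    endloop
  endfacet
  facet normal 0.0000 0.0000 -1.0000
    outer loop
      vertex 0.21 6.53 0.00
      vertex 2.66 9.56 0.00
      vertex 9.56 7.52 0.00
    endloop
  endfacet
  facet normal 0.0000 0.0000 -1.0000
    outer loop
      vertex 0.62 2.66 0.00
      vertex 0.21 6.53 0.00
      vertex 9.56 7.52 0.00
    endloop
  endfacet
  facet normal 0.0000 0.0000 -1.0000
    outer loop
      vertex 3.65 0.21 0.00
      vertex 0.62 2.66 0.00
      vertex 9.56 7.52 0.00
    endloop
  endfacet
  facet normal 0.0000 0.0000 -1.0000
    outer loop
      vertex 7.52 0.62 0.00
      vertex 3.65 0.21 0.00
      vertex 9.56 7.52 0.00
    endloop
  endfacet
  facet normal 0.0000 0.0000 -1.0000
    outer loop
      vertex 9.97 3.65 0.00
      vertex 7.52 0.62 0.00
      vertex 9.56 7.52 0.00
    endloop
  endfacet
  facet normal 0.0000 0.0000 1.0000
    outer loop
      vertex 9.56 7.52 21.04
      vertex 6.53 9.97 21.04
      vertex 2.66 9.56 21.04
    endloop
  endfacet
  facet normal 0.0000 0.0000 1.0000
    outer loop
      vertex 9.56 7.52 21.04
      vertex 2.66 9.56 21.04
      vertex 0.21 6.53 21.04
    endloop
  endfacet
  facet normal 0.0000 0.0000 1.0000
    outer loop
      vertex 9.56 7.52 21.04
      vertex 0.21 6.53 21.04
      vertex 0.62 2.66 21.04
    endloop
  endfacet
  facet normal 0.0000 0.0000 1.0000
    outer loop
      vertex 9.56 7.52 21.04
      vertex 0.62 2.66 21.04
      vertex 3.65 0.21 21.04
    endloop
  endfacet
  facet normal 0.0000 0.0000 1.0000
    outer loop
      vertex 9.56 7.52 21.04
      vertex 3.65 0.21 21.04
      vertex 7.52 0.62 21.04
    endloop
  endfacet
  facet normal 0.0000 0.0000 1.0000
    outer loop
      vertex 9.56 7.52 21.04
      vertex 7.52 0.62 21.04
      vertex 9.97 3.65 21.04
    endloop
  endfacet
  facet normal 0.6288 0.7776 0.0000
    outer loop
      vertex 9.56 7.52 0.00
      vertex 6.53 9.97 0.00
      vertex 6.53 9.97 21.04
    endloop
  endfacet
  facet normal 0.6288 0.7776 0.0000
    outer loop
      vertex 9.56 7.52 0.00
      vertex 6.53 9.97 21.04
      vertex 9.56 7.52 21.04
    endloop
  endfacet
  facet normal -0.1054 0.9944 0.0000
    outer loop
      vertex 6.53 9.97 0.00
      vertex 2.66 9.56 0.00
      vertex 2.66 9.56 21.04
    endloop
  endfacet
  facet normal -0.1054 0.9944 0.0000
    outer loop
      vertex 6.53 9.97 0.00
      vertex 2.66 9.56 21.04
      vertex 6.53 9.97 21.04
    endloop
  endfacet
  facet normal -0.7776 0.6288 0.0000
    outer loop
      vertex 2.66 9.56 0.00
      vertex 0.21 6.53 0.00
      vertex 0.21 6.53 21.04
    endloop
  endfacet
  facet normal -0.7776 0.6288 0.0000
    outer loop
      vertex 2.66 9.56 0.00
      vertex 0.21 6.53 21.04
      vertex 2.66 9.56 21.04
    endloop
  endfacet
  facet normal -0.9944 -0.1054 0.0000
    outer loop
      vertex 0.21 6.53 0.00
      vertex 0.62 2.66 0.00
      vertex 0.62 2.66 21.04
    endloop
  endfacet
  facet normal -0.9944 -0.1054 0.0000
    outer loop
      vertex 0.21 6.53 0.00
      vertex 0.62 2.66 21.04
      vertex 0.21 6.53 21.04
    endloop
  endfacet
  facet normal -0.6288 -0.7776 0.0000
    outer loop
      vertex 0.62 2.66 0.00
      vertex 3.65 0.21 0.00
      vertex 3.65 0.21 21.04
    endloop
  endfacet
  facet normal -0.6288 -0.7776 0.0000
    outer loop
      vertex 0.62 2.66 0.00
      vertex 3.65 0.21 21.04
      vertex 0.62 2.66 21.04
    endloop
  endfacet
  facet normal 0.1054 -0.9944 0.0000
    outer loop
      vertex 3.65 0.21 0.00
      vertex 7.52 0.62 0.00
      vertex 7.52 0.62 21.04
    endloop
  endfacet
  facet normal 0.1054 -0.9944 0.0000
    outer loop
      vertex 3.65 0.21 0.00
      vertex 7.52 0.62 21.04
      vertex 3.65 0.21 21.04
    endloop
  endfacet
  facet normal 0.7776 -0.6288 0.0000
    outer loop
      vertex 7.52 0.62 0.00
      vertex 9.97 3.65 0.00
      vertex 9.97 3.65 21.04
    endloop
  endfacet
  facet normal 0.7776 -0.6288 0.0000
    outer loop
      vertex 7.52 0.62 0.00
      vertex 9.97 3.65 21.04
      vertex 7.52 0.62 21.04
    endloop
  endfacet
  facet normal 0.9944 0.1054 0.0000
    outer loop
      vertex 9.97 3.65 0.00
      vertex 9.56 7.52 0.00
      vertex 9.56 7.52 21.04
    endloop
  endfacet
  facet normal 0.9944 0.1054 0.0000
    outer loop
      vertex 9.97 3.65 0.00
      vertex 9.56 7.52 21.04
      vertex 9.97 3.65 21.04
    endloop
  endfacet
endsolid part

The G0 Z moves step by Δz≈7.01 mm. Every layer's G1 loop is the same polygon, so the solid is a straight extrusion of it from z=0 to z≈21. Closing with flat bottom and top caps and triangulating gives 28 facets — a regular 8-sided prism (a cylinder approximated with 8 flat sides), circumscribed radius ≈ 5.09 mm, height ≈ 21 mm.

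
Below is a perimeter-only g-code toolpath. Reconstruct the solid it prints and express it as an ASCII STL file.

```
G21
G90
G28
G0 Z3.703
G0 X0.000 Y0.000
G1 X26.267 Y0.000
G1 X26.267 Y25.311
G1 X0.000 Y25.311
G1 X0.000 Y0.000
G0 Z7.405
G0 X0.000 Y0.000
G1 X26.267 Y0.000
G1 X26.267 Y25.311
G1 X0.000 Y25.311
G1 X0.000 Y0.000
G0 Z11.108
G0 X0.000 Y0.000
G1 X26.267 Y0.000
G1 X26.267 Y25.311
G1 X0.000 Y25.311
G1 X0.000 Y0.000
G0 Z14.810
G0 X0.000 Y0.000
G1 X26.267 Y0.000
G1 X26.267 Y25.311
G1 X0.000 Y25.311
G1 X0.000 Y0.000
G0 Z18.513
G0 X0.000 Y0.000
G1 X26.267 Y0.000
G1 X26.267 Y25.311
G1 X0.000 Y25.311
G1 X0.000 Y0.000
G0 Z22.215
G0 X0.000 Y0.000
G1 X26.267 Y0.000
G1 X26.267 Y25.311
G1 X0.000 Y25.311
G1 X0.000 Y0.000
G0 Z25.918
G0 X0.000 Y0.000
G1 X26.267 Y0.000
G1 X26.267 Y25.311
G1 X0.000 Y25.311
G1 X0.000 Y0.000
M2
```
solid part
  facet normal 0.0000 0.0000 -1.0000
    outer loop
      vertex 26.267 25.311 0.000
      vertex 26.267 0.000 0.000
      vertex 0.000 0.000 0.000
    endloop
  endfacet
  facet normal 0.0000 0.0000 -1.0000
    outer loop
      vertex 0.000 25.311 0.000
      vertex 26.267 25.311 0.000
      vertex 0.000 0.000 0.000
    endloop
  endfacet
  facet normal 0.0000 0.0000 1.0000
    outer loop
      vertex 0.000 0.000 25.918
      vertex 26.267 0.000 25.918
      vertex 26.267 25.311 25.918
    endloop
  endfacet
  facet normal 0.0000 0.0000 1.0000
    outer loop
      vertex 0.000 0.000 25.918
      vertex 26.267 25.311 25.918
      vertex 0.000 25.311 25.918
    endloop
  endfacet
  facet normal 0.0000 -1.0000 0.0000
    outer loop
      vertex 0.000 0.000 0.000
      vertex 26.267 0.000 0.000
      vertex 26.267 0.000 25.918
    endloop
  endfacet
  facet normal 0.0000 -1.0000 0.0000
    outer loop
      vertex 0.000 0.000 0.000
      vertex 26.267 0.000 25.918
      vertex 0.000 0.000 25.918
    endloop
  endfacet
  facet normal 0.0000 1.0000 0.0000
    outer loop
      vertex 26.267 25.311 25.918
      vertex 26.267 25.311 0.000
      vertex 0.000 25.311 0.000
    endloop
  endfacet
  facet normal 0.0000 1.0000 0.0000
    outer loop
      vertex 0.000 25.311 25.918
      vertex 26.267 25.311 25.918
      vertex 0.000 25.311 0.000
    endloop
  endfacet
  facet normal -1.0000 0.0000 0.0000
    outer loop
      vertex 0.000 25.311 25.918
      vertex 0.000 25.311 0.000
      vertex 0.000 0.000 0.000
    endloop
  endfacet
  facet normal -1.0000 0.0000 0.0000
    outer loop
      vertex 0.000 0.000 25.918
      vertex 0.000 25.311 25.918
      vertex 0.000 0.000 0.000
    endloop
  endfacet
  facet normal 1.0000 0.0000 0.0000
    outer loop
      vertex 26.267 0.000 0.000
      vertex 26.267 25.311 0.000
      vertex 26.267 25.311 25.918
    endloop
  endfacet
  facet normal 1.0000 0.0000 0.0000
    outer loop
      vertex 26.267 0.000 0.000
      vertex 26.267 25.311 25.918
      vertex 26.267 0.000 25.918
    endloop
  endfacet
endsolid part

The G0 Z moves step by Δz≈3.703 mm. Every layer's G1 loop is the same polygon, so the solid is a straight extrusion of it from z=0 to z≈25.9. Closing with flat bottom and top caps and triangulating gives 12 facets — a rectangular box, roughly 26.3 × 25.3 mm footprint and 25.9 mm tall.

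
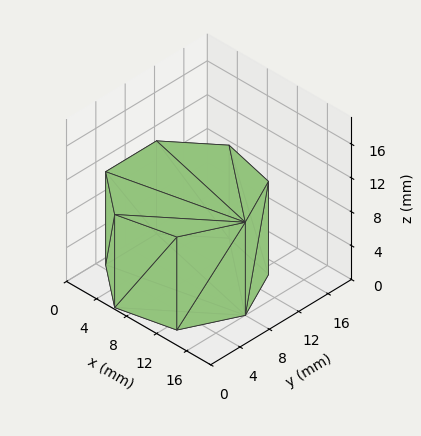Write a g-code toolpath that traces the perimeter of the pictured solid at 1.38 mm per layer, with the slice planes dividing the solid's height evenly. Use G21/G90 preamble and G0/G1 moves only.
Reading the render: the shape is a regular 7-sided prism (a cylinder approximated with 7 flat sides), circumscribed radius ≈ 8 mm, height ≈ 11 mm (dimensions read to the nearest mm from the axis ticks). For the g-code, the solid's height is divided into equal slices at the stated Δz and each level perimeter traced with G1 moves after a G0 lift.

; perimeter-only toolpath
G21 ; units = mm
G90 ; absolute positioning
G28 ; home
; layer 1
G0 Z1.38
G0 X16.00 Y8.00
G1 X12.99 Y14.25
G1 X6.22 Y15.80
G1 X0.79 Y11.47
G1 X0.79 Y4.53
G1 X6.22 Y0.20
G1 X12.99 Y1.75
G1 X16.00 Y8.00
; layer 2
G0 Z2.75
G0 X16.00 Y8.00
G1 X12.99 Y14.25
G1 X6.22 Y15.80
G1 X0.79 Y11.47
G1 X0.79 Y4.53
G1 X6.22 Y0.20
G1 X12.99 Y1.75
G1 X16.00 Y8.00
; layer 3
G0 Z4.12
G0 X16.00 Y8.00
G1 X12.99 Y14.25
G1 X6.22 Y15.80
G1 X0.79 Y11.47
G1 X0.79 Y4.53
G1 X6.22 Y0.20
G1 X12.99 Y1.75
G1 X16.00 Y8.00
; layer 4
G0 Z5.50
G0 X16.00 Y8.00
G1 X12.99 Y14.25
G1 X6.22 Y15.80
G1 X0.79 Y11.47
G1 X0.79 Y4.53
G1 X6.22 Y0.20
G1 X12.99 Y1.75
G1 X16.00 Y8.00
; layer 5
G0 Z6.88
G0 X16.00 Y8.00
G1 X12.99 Y14.25
G1 X6.22 Y15.80
G1 X0.79 Y11.47
G1 X0.79 Y4.53
G1 X6.22 Y0.20
G1 X12.99 Y1.75
G1 X16.00 Y8.00
; layer 6
G0 Z8.25
G0 X16.00 Y8.00
G1 X12.99 Y14.25
G1 X6.22 Y15.80
G1 X0.79 Y11.47
G1 X0.79 Y4.53
G1 X6.22 Y0.20
G1 X12.99 Y1.75
G1 X16.00 Y8.00
; layer 7
G0 Z9.62
G0 X16.00 Y8.00
G1 X12.99 Y14.25
G1 X6.22 Y15.80
G1 X0.79 Y11.47
G1 X0.79 Y4.53
G1 X6.22 Y0.20
G1 X12.99 Y1.75
G1 X16.00 Y8.00
; layer 8
G0 Z11.00
G0 X16.00 Y8.00
G1 X12.99 Y14.25
G1 X6.22 Y15.80
G1 X0.79 Y11.47
G1 X0.79 Y4.53
G1 X6.22 Y0.20
G1 X12.99 Y1.75
G1 X16.00 Y8.00
M2 ; end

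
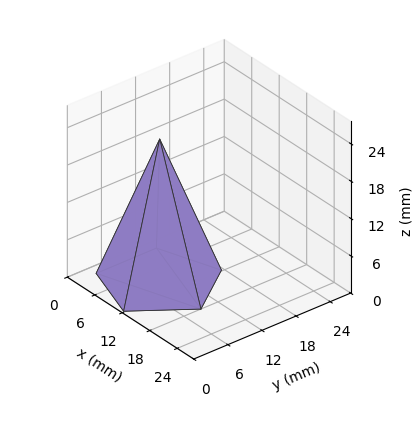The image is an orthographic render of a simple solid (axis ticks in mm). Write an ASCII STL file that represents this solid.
Reading the render: the shape is a regular 5-sided pyramid, base circumscribed radius ≈ 9 mm, apex at z ≈ 23 mm (dimensions read to the nearest mm from the axis ticks). For the STL, each face is triangulated and given an outward normal.

solid part
  facet normal 0.0000 0.0000 -1.0000
    outer loop
      vertex 1.7 14.3 0.0
      vertex 11.8 17.6 0.0
      vertex 18.0 9.0 0.0
    endloop
  endfacet
  facet normal 0.0000 0.0000 -1.0000
    outer loop
      vertex 1.7 3.7 0.0
      vertex 1.7 14.3 0.0
      vertex 18.0 9.0 0.0
    endloop
  endfacet
  facet normal 0.0000 0.0000 -1.0000
    outer loop
      vertex 11.8 0.4 0.0
      vertex 1.7 3.7 0.0
      vertex 18.0 9.0 0.0
    endloop
  endfacet
  facet normal 0.7732 0.5574 0.3025
    outer loop
      vertex 18.0 9.0 0.0
      vertex 11.8 17.6 0.0
      vertex 9.0 9.0 23.0
    endloop
  endfacet
  facet normal -0.2960 0.9060 0.3027
    outer loop
      vertex 11.8 17.6 0.0
      vertex 1.7 14.3 0.0
      vertex 9.0 9.0 23.0
    endloop
  endfacet
  facet normal -0.9531 0.0000 0.3025
    outer loop
      vertex 1.7 14.3 0.0
      vertex 1.7 3.7 0.0
      vertex 9.0 9.0 23.0
    endloop
  endfacet
  facet normal -0.2960 -0.9060 0.3027
    outer loop
      vertex 1.7 3.7 0.0
      vertex 11.8 0.4 0.0
      vertex 9.0 9.0 23.0
    endloop
  endfacet
  facet normal 0.7732 -0.5574 0.3025
    outer loop
      vertex 11.8 0.4 0.0
      vertex 18.0 9.0 0.0
      vertex 9.0 9.0 23.0
    endloop
  endfacet
endsolid part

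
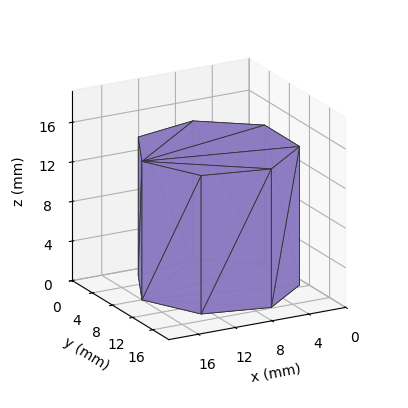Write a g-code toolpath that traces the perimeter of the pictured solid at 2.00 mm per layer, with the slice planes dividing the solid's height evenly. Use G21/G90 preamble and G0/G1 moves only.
Reading the render: the shape is a regular 7-sided prism (a cylinder approximated with 7 flat sides), circumscribed radius ≈ 8 mm, height ≈ 14 mm (dimensions read to the nearest mm from the axis ticks). For the g-code, the solid's height is divided into equal slices at the stated Δz and each level perimeter traced with G1 moves after a G0 lift.

; perimeter-only toolpath
G21 ; units = mm
G90 ; absolute positioning
G28 ; home
; layer 1
G0 Z2.00
G0 X16.00 Y8.00
G1 X12.99 Y14.25
G1 X6.22 Y15.80
G1 X0.79 Y11.47
G1 X0.79 Y4.53
G1 X6.22 Y0.20
G1 X12.99 Y1.75
G1 X16.00 Y8.00
; layer 2
G0 Z4.00
G0 X16.00 Y8.00
G1 X12.99 Y14.25
G1 X6.22 Y15.80
G1 X0.79 Y11.47
G1 X0.79 Y4.53
G1 X6.22 Y0.20
G1 X12.99 Y1.75
G1 X16.00 Y8.00
; layer 3
G0 Z6.00
G0 X16.00 Y8.00
G1 X12.99 Y14.25
G1 X6.22 Y15.80
G1 X0.79 Y11.47
G1 X0.79 Y4.53
G1 X6.22 Y0.20
G1 X12.99 Y1.75
G1 X16.00 Y8.00
; layer 4
G0 Z8.00
G0 X16.00 Y8.00
G1 X12.99 Y14.25
G1 X6.22 Y15.80
G1 X0.79 Y11.47
G1 X0.79 Y4.53
G1 X6.22 Y0.20
G1 X12.99 Y1.75
G1 X16.00 Y8.00
; layer 5
G0 Z10.00
G0 X16.00 Y8.00
G1 X12.99 Y14.25
G1 X6.22 Y15.80
G1 X0.79 Y11.47
G1 X0.79 Y4.53
G1 X6.22 Y0.20
G1 X12.99 Y1.75
G1 X16.00 Y8.00
; layer 6
G0 Z12.00
G0 X16.00 Y8.00
G1 X12.99 Y14.25
G1 X6.22 Y15.80
G1 X0.79 Y11.47
G1 X0.79 Y4.53
G1 X6.22 Y0.20
G1 X12.99 Y1.75
G1 X16.00 Y8.00
; layer 7
G0 Z14.00
G0 X16.00 Y8.00
G1 X12.99 Y14.25
G1 X6.22 Y15.80
G1 X0.79 Y11.47
G1 X0.79 Y4.53
G1 X6.22 Y0.20
G1 X12.99 Y1.75
G1 X16.00 Y8.00
M2 ; end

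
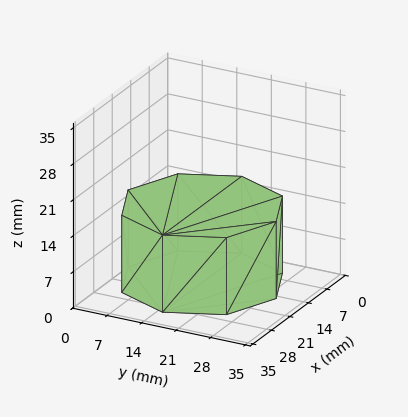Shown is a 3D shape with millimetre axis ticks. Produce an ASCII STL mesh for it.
Reading the render: the shape is a regular 8-sided prism (a cylinder approximated with 8 flat sides), circumscribed radius ≈ 15 mm, height ≈ 15 mm (dimensions read to the nearest mm from the axis ticks). For the STL, each face is triangulated and given an outward normal.

solid part
  facet normal 0.0000 0.0000 -1.0000
    outer loop
      vertex 15.0 30.0 0.0
      vertex 25.6 25.6 0.0
      vertex 30.0 15.0 0.0
    endloop
  endfacet
  facet normal 0.0000 0.0000 -1.0000
    outer loop
      vertex 4.4 25.6 0.0
      vertex 15.0 30.0 0.0
      vertex 30.0 15.0 0.0
    endloop
  endfacet
  facet normal 0.0000 0.0000 -1.0000
    outer loop
      vertex 0.0 15.0 0.0
      vertex 4.4 25.6 0.0
      vertex 30.0 15.0 0.0
    endloop
  endfacet
  facet normal 0.0000 0.0000 -1.0000
    outer loop
      vertex 4.4 4.4 0.0
      vertex 0.0 15.0 0.0
      vertex 30.0 15.0 0.0
    endloop
  endfacet
  facet normal 0.0000 0.0000 -1.0000
    outer loop
      vertex 15.0 0.0 0.0
      vertex 4.4 4.4 0.0
      vertex 30.0 15.0 0.0
    endloop
  endfacet
  facet normal 0.0000 0.0000 -1.0000
    outer loop
      vertex 25.6 4.4 0.0
      vertex 15.0 0.0 0.0
      vertex 30.0 15.0 0.0
    endloop
  endfacet
  facet normal 0.0000 0.0000 1.0000
    outer loop
      vertex 30.0 15.0 15.0
      vertex 25.6 25.6 15.0
      vertex 15.0 30.0 15.0
    endloop
  endfacet
  facet normal 0.0000 0.0000 1.0000
    outer loop
      vertex 30.0 15.0 15.0
      vertex 15.0 30.0 15.0
      vertex 4.4 25.6 15.0
    endloop
  endfacet
  facet normal 0.0000 0.0000 1.0000
    outer loop
      vertex 30.0 15.0 15.0
      vertex 4.4 25.6 15.0
      vertex 0.0 15.0 15.0
    endloop
  endfacet
  facet normal 0.0000 0.0000 1.0000
    outer loop
      vertex 30.0 15.0 15.0
      vertex 0.0 15.0 15.0
      vertex 4.4 4.4 15.0
    endloop
  endfacet
  facet normal 0.0000 0.0000 1.0000
    outer loop
      vertex 30.0 15.0 15.0
      vertex 4.4 4.4 15.0
      vertex 15.0 0.0 15.0
    endloop
  endfacet
  facet normal 0.0000 0.0000 1.0000
    outer loop
      vertex 30.0 15.0 15.0
      vertex 15.0 0.0 15.0
      vertex 25.6 4.4 15.0
    endloop
  endfacet
  facet normal 0.9236 0.3834 0.0000
    outer loop
      vertex 30.0 15.0 0.0
      vertex 25.6 25.6 0.0
      vertex 25.6 25.6 15.0
    endloop
  endfacet
  facet normal 0.9236 0.3834 0.0000
    outer loop
      vertex 30.0 15.0 0.0
      vertex 25.6 25.6 15.0
      vertex 30.0 15.0 15.0
    endloop
  endfacet
  facet normal 0.3834 0.9236 0.0000
    outer loop
      vertex 25.6 25.6 0.0
      vertex 15.0 30.0 0.0
      vertex 15.0 30.0 15.0
    endloop
  endfacet
  facet normal 0.3834 0.9236 0.0000
    outer loop
      vertex 25.6 25.6 0.0
      vertex 15.0 30.0 15.0
      vertex 25.6 25.6 15.0
    endloop
  endfacet
  facet normal -0.3834 0.9236 0.0000
    outer loop
      vertex 15.0 30.0 0.0
      vertex 4.4 25.6 0.0
      vertex 4.4 25.6 15.0
    endloop
  endfacet
  facet normal -0.3834 0.9236 0.0000
    outer loop
      vertex 15.0 30.0 0.0
      vertex 4.4 25.6 15.0
      vertex 15.0 30.0 15.0
    endloop
  endfacet
  facet normal -0.9236 0.3834 0.0000
    outer loop
      vertex 4.4 25.6 0.0
      vertex 0.0 15.0 0.0
      vertex 0.0 15.0 15.0
    endloop
  endfacet
  facet normal -0.9236 0.3834 0.0000
    outer loop
      vertex 4.4 25.6 0.0
      vertex 0.0 15.0 15.0
      vertex 4.4 25.6 15.0
    endloop
  endfacet
  facet normal -0.9236 -0.3834 0.0000
    outer loop
      vertex 0.0 15.0 0.0
      vertex 4.4 4.4 0.0
      vertex 4.4 4.4 15.0
    endloop
  endfacet
  facet normal -0.9236 -0.3834 0.0000
    outer loop
      vertex 0.0 15.0 0.0
      vertex 4.4 4.4 15.0
      vertex 0.0 15.0 15.0
    endloop
  endfacet
  facet normal -0.3834 -0.9236 0.0000
    outer loop
      vertex 4.4 4.4 0.0
      vertex 15.0 0.0 0.0
      vertex 15.0 0.0 15.0
    endloop
  endfacet
  facet normal -0.3834 -0.9236 0.0000
    outer loop
      vertex 4.4 4.4 0.0
      vertex 15.0 0.0 15.0
      vertex 4.4 4.4 15.0
    endloop
  endfacet
  facet normal 0.3834 -0.9236 0.0000
    outer loop
      vertex 15.0 0.0 0.0
      vertex 25.6 4.4 0.0
      vertex 25.6 4.4 15.0
    endloop
  endfacet
  facet normal 0.3834 -0.9236 0.0000
    outer loop
      vertex 15.0 0.0 0.0
      vertex 25.6 4.4 15.0
      vertex 15.0 0.0 15.0
    endloop
  endfacet
  facet normal 0.9236 -0.3834 0.0000
    outer loop
      vertex 25.6 4.4 0.0
      vertex 30.0 15.0 0.0
      vertex 30.0 15.0 15.0
    endloop
  endfacet
  facet normal 0.9236 -0.3834 0.0000
    outer loop
      vertex 25.6 4.4 0.0
      vertex 30.0 15.0 15.0
      vertex 25.6 4.4 15.0
    endloop
  endfacet
endsolid part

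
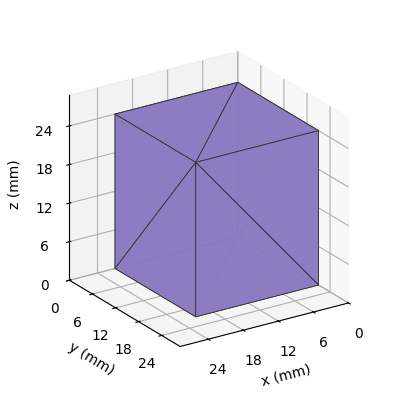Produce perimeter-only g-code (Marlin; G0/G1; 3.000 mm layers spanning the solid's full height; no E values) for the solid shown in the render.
Reading the render: the shape is a rectangular box, roughly 21 × 21 mm footprint and 24 mm tall (dimensions read to the nearest mm from the axis ticks). For the g-code, the solid's height is divided into equal slices at the stated Δz and each level perimeter traced with G1 moves after a G0 lift.

; perimeter-only toolpath
G21 ; units = mm
G90 ; absolute positioning
G28 ; home
; layer 1
G0 Z3.000
G0 X0.000 Y0.000
G1 X21.000 Y0.000
G1 X21.000 Y21.000
G1 X0.000 Y21.000
G1 X0.000 Y0.000
; layer 2
G0 Z6.000
G0 X0.000 Y0.000
G1 X21.000 Y0.000
G1 X21.000 Y21.000
G1 X0.000 Y21.000
G1 X0.000 Y0.000
; layer 3
G0 Z9.000
G0 X0.000 Y0.000
G1 X21.000 Y0.000
G1 X21.000 Y21.000
G1 X0.000 Y21.000
G1 X0.000 Y0.000
; layer 4
G0 Z12.000
G0 X0.000 Y0.000
G1 X21.000 Y0.000
G1 X21.000 Y21.000
G1 X0.000 Y21.000
G1 X0.000 Y0.000
; layer 5
G0 Z15.000
G0 X0.000 Y0.000
G1 X21.000 Y0.000
G1 X21.000 Y21.000
G1 X0.000 Y21.000
G1 X0.000 Y0.000
; layer 6
G0 Z18.000
G0 X0.000 Y0.000
G1 X21.000 Y0.000
G1 X21.000 Y21.000
G1 X0.000 Y21.000
G1 X0.000 Y0.000
; layer 7
G0 Z21.000
G0 X0.000 Y0.000
G1 X21.000 Y0.000
G1 X21.000 Y21.000
G1 X0.000 Y21.000
G1 X0.000 Y0.000
; layer 8
G0 Z24.000
G0 X0.000 Y0.000
G1 X21.000 Y0.000
G1 X21.000 Y21.000
G1 X0.000 Y21.000
G1 X0.000 Y0.000
M2 ; end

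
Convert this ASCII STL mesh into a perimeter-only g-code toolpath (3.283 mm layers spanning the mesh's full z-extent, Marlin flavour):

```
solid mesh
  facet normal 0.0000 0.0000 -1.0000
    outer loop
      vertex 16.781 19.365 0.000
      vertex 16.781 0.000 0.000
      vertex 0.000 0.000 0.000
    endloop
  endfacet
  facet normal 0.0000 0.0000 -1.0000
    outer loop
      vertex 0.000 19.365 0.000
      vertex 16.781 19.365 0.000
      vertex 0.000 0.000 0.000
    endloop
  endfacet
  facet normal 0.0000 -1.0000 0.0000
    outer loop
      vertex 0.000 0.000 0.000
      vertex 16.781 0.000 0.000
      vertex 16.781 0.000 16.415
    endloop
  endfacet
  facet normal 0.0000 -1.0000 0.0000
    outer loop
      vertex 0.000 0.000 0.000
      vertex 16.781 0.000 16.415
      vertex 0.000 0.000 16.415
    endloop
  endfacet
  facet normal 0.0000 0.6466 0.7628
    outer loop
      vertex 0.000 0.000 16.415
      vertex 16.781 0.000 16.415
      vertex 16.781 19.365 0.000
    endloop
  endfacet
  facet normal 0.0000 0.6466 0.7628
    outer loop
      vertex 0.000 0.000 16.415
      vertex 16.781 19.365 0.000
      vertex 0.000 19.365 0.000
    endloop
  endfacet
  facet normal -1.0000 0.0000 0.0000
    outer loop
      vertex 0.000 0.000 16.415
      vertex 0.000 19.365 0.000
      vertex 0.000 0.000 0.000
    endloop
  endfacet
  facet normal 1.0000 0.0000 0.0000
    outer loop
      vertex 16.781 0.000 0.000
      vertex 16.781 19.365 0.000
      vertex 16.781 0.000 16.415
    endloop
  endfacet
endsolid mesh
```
; perimeter-only toolpath
G21 ; units = mm
G90 ; absolute positioning
G28 ; home
; layer 1
G0 Z3.283
G0 X0.000 Y0.000
G1 X16.781 Y0.000
G1 X16.781 Y15.492
G1 X0.000 Y15.492
G1 X0.000 Y0.000
; layer 2
G0 Z6.566
G0 X0.000 Y0.000
G1 X16.781 Y0.000
G1 X16.781 Y11.619
G1 X0.000 Y11.619
G1 X0.000 Y0.000
; layer 3
G0 Z9.849
G0 X0.000 Y0.000
G1 X16.781 Y0.000
G1 X16.781 Y7.746
G1 X0.000 Y7.746
G1 X0.000 Y0.000
; layer 4
G0 Z13.132
G0 X0.000 Y0.000
G1 X16.781 Y0.000
G1 X16.781 Y3.873
G1 X0.000 Y3.873
G1 X0.000 Y0.000
M2 ; end

The solid is a wedge (ramp): 16.8 × 19.4 mm base, rising to 16.4 mm along the y=0 edge and sloping linearly to z=0 at y=19.4. Slicing at Δz = 3.283 mm — 5 equal slices spanning the solid's height, so layer i sits at z = i·h/5 — gives 4 non-empty perimeters. Each is a 4-segment closed polygon; G0 lifts to the layer z and rapids to the start vertex, then G1 traces the edges. The cross-section shrinks linearly with z (the slice at the apex is degenerate and omitted).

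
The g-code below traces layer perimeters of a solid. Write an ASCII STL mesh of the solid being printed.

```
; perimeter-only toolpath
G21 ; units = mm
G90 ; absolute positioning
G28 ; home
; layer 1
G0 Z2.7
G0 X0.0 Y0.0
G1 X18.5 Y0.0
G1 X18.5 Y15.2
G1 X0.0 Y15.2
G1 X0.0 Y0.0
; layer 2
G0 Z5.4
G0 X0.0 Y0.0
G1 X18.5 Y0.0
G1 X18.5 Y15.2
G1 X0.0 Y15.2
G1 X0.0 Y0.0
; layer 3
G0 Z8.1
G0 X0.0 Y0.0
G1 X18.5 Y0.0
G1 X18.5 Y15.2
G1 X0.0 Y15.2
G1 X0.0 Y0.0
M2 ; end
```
solid part
  facet normal 0.0000 0.0000 -1.0000
    outer loop
      vertex 18.5 15.2 0.0
      vertex 18.5 0.0 0.0
      vertex 0.0 0.0 0.0
    endloop
  endfacet
  facet normal 0.0000 0.0000 -1.0000
    outer loop
      vertex 0.0 15.2 0.0
      vertex 18.5 15.2 0.0
      vertex 0.0 0.0 0.0
    endloop
  endfacet
  facet normal 0.0000 0.0000 1.0000
    outer loop
      vertex 0.0 0.0 8.1
      vertex 18.5 0.0 8.1
      vertex 18.5 15.2 8.1
    endloop
  endfacet
  facet normal 0.0000 0.0000 1.0000
    outer loop
      vertex 0.0 0.0 8.1
      vertex 18.5 15.2 8.1
      vertex 0.0 15.2 8.1
    endloop
  endfacet
  facet normal 0.0000 -1.0000 0.0000
    outer loop
      vertex 0.0 0.0 0.0
      vertex 18.5 0.0 0.0
      vertex 18.5 0.0 8.1
    endloop
  endfacet
  facet normal 0.0000 -1.0000 0.0000
    outer loop
      vertex 0.0 0.0 0.0
      vertex 18.5 0.0 8.1
      vertex 0.0 0.0 8.1
    endloop
  endfacet
  facet normal 0.0000 1.0000 0.0000
    outer loop
      vertex 18.5 15.2 8.1
      vertex 18.5 15.2 0.0
      vertex 0.0 15.2 0.0
    endloop
  endfacet
  facet normal 0.0000 1.0000 0.0000
    outer loop
      vertex 0.0 15.2 8.1
      vertex 18.5 15.2 8.1
      vertex 0.0 15.2 0.0
    endloop
  endfacet
  facet normal -1.0000 0.0000 0.0000
    outer loop
      vertex 0.0 15.2 8.1
      vertex 0.0 15.2 0.0
      vertex 0.0 0.0 0.0
    endloop
  endfacet
  facet normal -1.0000 0.0000 0.0000
    outer loop
      vertex 0.0 0.0 8.1
      vertex 0.0 15.2 8.1
      vertex 0.0 0.0 0.0
    endloop
  endfacet
  facet normal 1.0000 0.0000 0.0000
    outer loop
      vertex 18.5 0.0 0.0
      vertex 18.5 15.2 0.0
      vertex 18.5 15.2 8.1
    endloop
  endfacet
  facet normal 1.0000 0.0000 0.0000
    outer loop
      vertex 18.5 0.0 0.0
      vertex 18.5 15.2 8.1
      vertex 18.5 0.0 8.1
    endloop
  endfacet
endsolid part

The G0 Z moves step by Δz≈2.7 mm. Every layer's G1 loop is the same polygon, so the solid is a straight extrusion of it from z=0 to z≈8.1. Closing with flat bottom and top caps and triangulating gives 12 facets — a rectangular box, roughly 18.5 × 15.2 mm footprint and 8.1 mm tall.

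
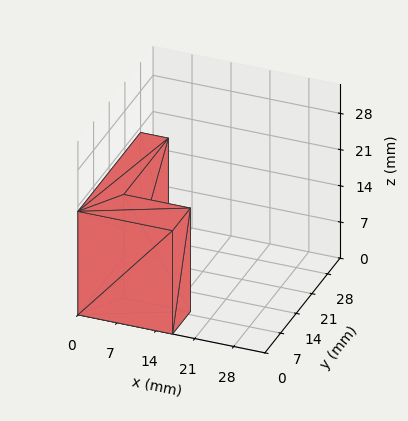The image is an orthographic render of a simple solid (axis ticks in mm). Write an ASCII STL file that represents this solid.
Reading the render: the shape is an L-shaped prism: outer 17 × 28 mm, arm thicknesses ≈ 8 mm (horizontal) and 5 mm (vertical), extruded 20 mm in z (dimensions read to the nearest mm from the axis ticks). For the STL, each face is triangulated and given an outward normal.

solid part
  facet normal 0.0000 0.0000 -1.0000
    outer loop
      vertex 17.000 8.000 0.000
      vertex 17.000 0.000 0.000
      vertex 0.000 0.000 0.000
    endloop
  endfacet
  facet normal 0.0000 0.0000 -1.0000
    outer loop
      vertex 5.000 8.000 0.000
      vertex 17.000 8.000 0.000
      vertex 0.000 0.000 0.000
    endloop
  endfacet
  facet normal 0.0000 0.0000 -1.0000
    outer loop
      vertex 5.000 28.000 0.000
      vertex 5.000 8.000 0.000
      vertex 0.000 0.000 0.000
    endloop
  endfacet
  facet normal 0.0000 0.0000 -1.0000
    outer loop
      vertex 0.000 28.000 0.000
      vertex 5.000 28.000 0.000
      vertex 0.000 0.000 0.000
    endloop
  endfacet
  facet normal 0.0000 0.0000 1.0000
    outer loop
      vertex 0.000 0.000 20.000
      vertex 17.000 0.000 20.000
      vertex 17.000 8.000 20.000
    endloop
  endfacet
  facet normal 0.0000 0.0000 1.0000
    outer loop
      vertex 0.000 0.000 20.000
      vertex 17.000 8.000 20.000
      vertex 5.000 8.000 20.000
    endloop
  endfacet
  facet normal 0.0000 0.0000 1.0000
    outer loop
      vertex 0.000 0.000 20.000
      vertex 5.000 8.000 20.000
      vertex 5.000 28.000 20.000
    endloop
  endfacet
  facet normal 0.0000 0.0000 1.0000
    outer loop
      vertex 0.000 0.000 20.000
      vertex 5.000 28.000 20.000
      vertex 0.000 28.000 20.000
    endloop
  endfacet
  facet normal 0.0000 -1.0000 0.0000
    outer loop
      vertex 0.000 0.000 0.000
      vertex 17.000 0.000 0.000
      vertex 17.000 0.000 20.000
    endloop
  endfacet
  facet normal 0.0000 -1.0000 0.0000
    outer loop
      vertex 0.000 0.000 0.000
      vertex 17.000 0.000 20.000
      vertex 0.000 0.000 20.000
    endloop
  endfacet
  facet normal 1.0000 0.0000 0.0000
    outer loop
      vertex 17.000 0.000 0.000
      vertex 17.000 8.000 0.000
      vertex 17.000 8.000 20.000
    endloop
  endfacet
  facet normal 1.0000 0.0000 0.0000
    outer loop
      vertex 17.000 0.000 0.000
      vertex 17.000 8.000 20.000
      vertex 17.000 0.000 20.000
    endloop
  endfacet
  facet normal 0.0000 1.0000 0.0000
    outer loop
      vertex 17.000 8.000 0.000
      vertex 5.000 8.000 0.000
      vertex 5.000 8.000 20.000
    endloop
  endfacet
  facet normal 0.0000 1.0000 0.0000
    outer loop
      vertex 17.000 8.000 0.000
      vertex 5.000 8.000 20.000
      vertex 17.000 8.000 20.000
    endloop
  endfacet
  facet normal 1.0000 0.0000 0.0000
    outer loop
      vertex 5.000 8.000 0.000
      vertex 5.000 28.000 0.000
      vertex 5.000 28.000 20.000
    endloop
  endfacet
  facet normal 1.0000 0.0000 0.0000
    outer loop
      vertex 5.000 8.000 0.000
      vertex 5.000 28.000 20.000
      vertex 5.000 8.000 20.000
    endloop
  endfacet
  facet normal 0.0000 1.0000 0.0000
    outer loop
      vertex 5.000 28.000 0.000
      vertex 0.000 28.000 0.000
      vertex 0.000 28.000 20.000
    endloop
  endfacet
  facet normal 0.0000 1.0000 0.0000
    outer loop
      vertex 5.000 28.000 0.000
      vertex 0.000 28.000 20.000
      vertex 5.000 28.000 20.000
    endloop
  endfacet
  facet normal -1.0000 0.0000 0.0000
    outer loop
      vertex 0.000 28.000 0.000
      vertex 0.000 0.000 0.000
      vertex 0.000 0.000 20.000
    endloop
  endfacet
  facet normal -1.0000 0.0000 0.0000
    outer loop
      vertex 0.000 28.000 0.000
      vertex 0.000 0.000 20.000
      vertex 0.000 28.000 20.000
    endloop
  endfacet
endsolid part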